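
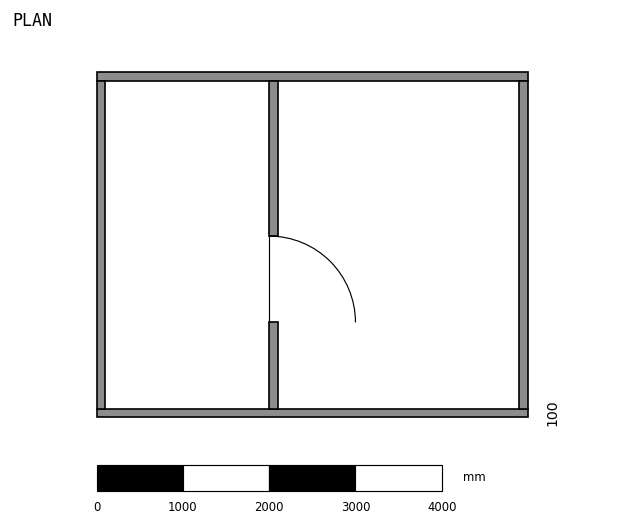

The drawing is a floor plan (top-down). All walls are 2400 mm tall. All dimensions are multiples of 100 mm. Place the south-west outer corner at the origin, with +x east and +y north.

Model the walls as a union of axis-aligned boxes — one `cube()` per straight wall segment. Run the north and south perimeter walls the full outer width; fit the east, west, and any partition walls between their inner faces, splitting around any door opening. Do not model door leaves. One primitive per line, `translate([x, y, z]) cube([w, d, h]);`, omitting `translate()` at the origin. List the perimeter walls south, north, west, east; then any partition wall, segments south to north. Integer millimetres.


cube([5000, 100, 2400]);
translate([0, 3900, 0]) cube([5000, 100, 2400]);
translate([0, 100, 0]) cube([100, 3800, 2400]);
translate([4900, 100, 0]) cube([100, 3800, 2400]);
translate([2000, 100, 0]) cube([100, 1000, 2400]);
translate([2000, 2100, 0]) cube([100, 1800, 2400]);


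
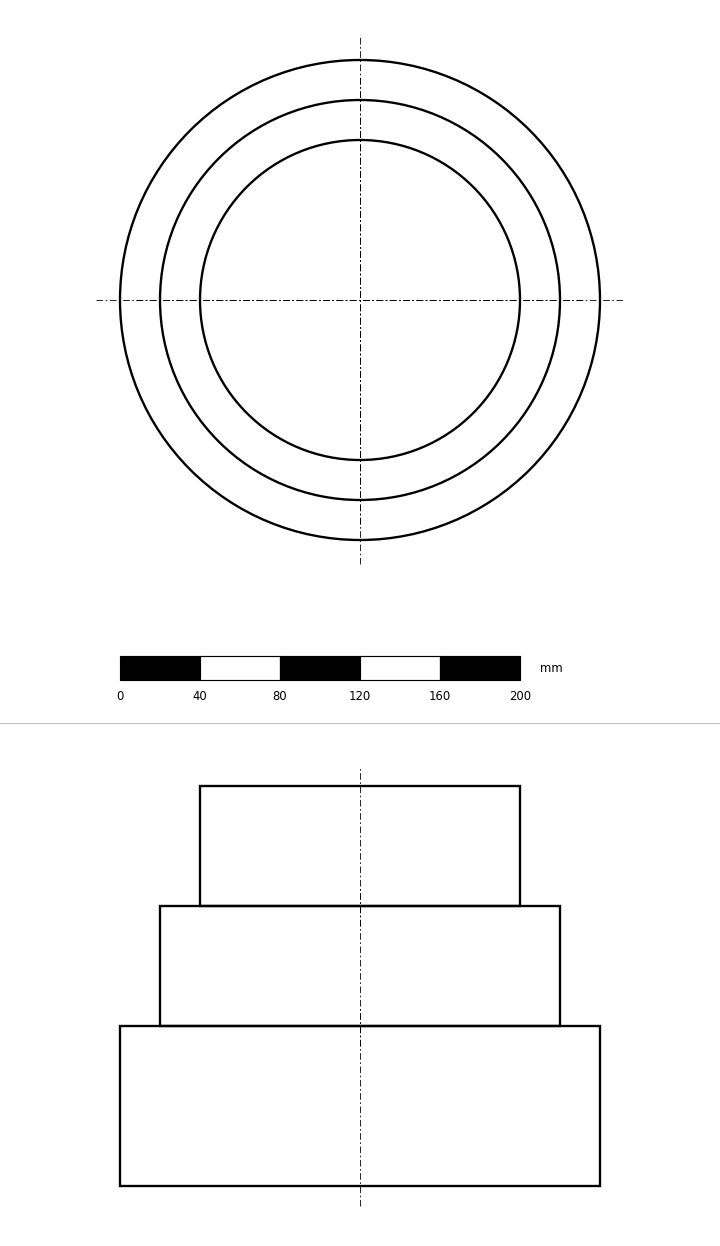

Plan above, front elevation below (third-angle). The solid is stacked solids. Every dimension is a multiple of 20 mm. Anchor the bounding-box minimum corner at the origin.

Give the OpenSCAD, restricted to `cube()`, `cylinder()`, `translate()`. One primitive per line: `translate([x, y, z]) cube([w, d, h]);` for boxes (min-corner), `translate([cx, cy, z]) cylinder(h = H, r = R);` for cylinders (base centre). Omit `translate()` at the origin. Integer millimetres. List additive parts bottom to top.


translate([120, 120, 0]) cylinder(h = 80, r = 120);
translate([120, 120, 80]) cylinder(h = 60, r = 100);
translate([120, 120, 140]) cylinder(h = 60, r = 80);


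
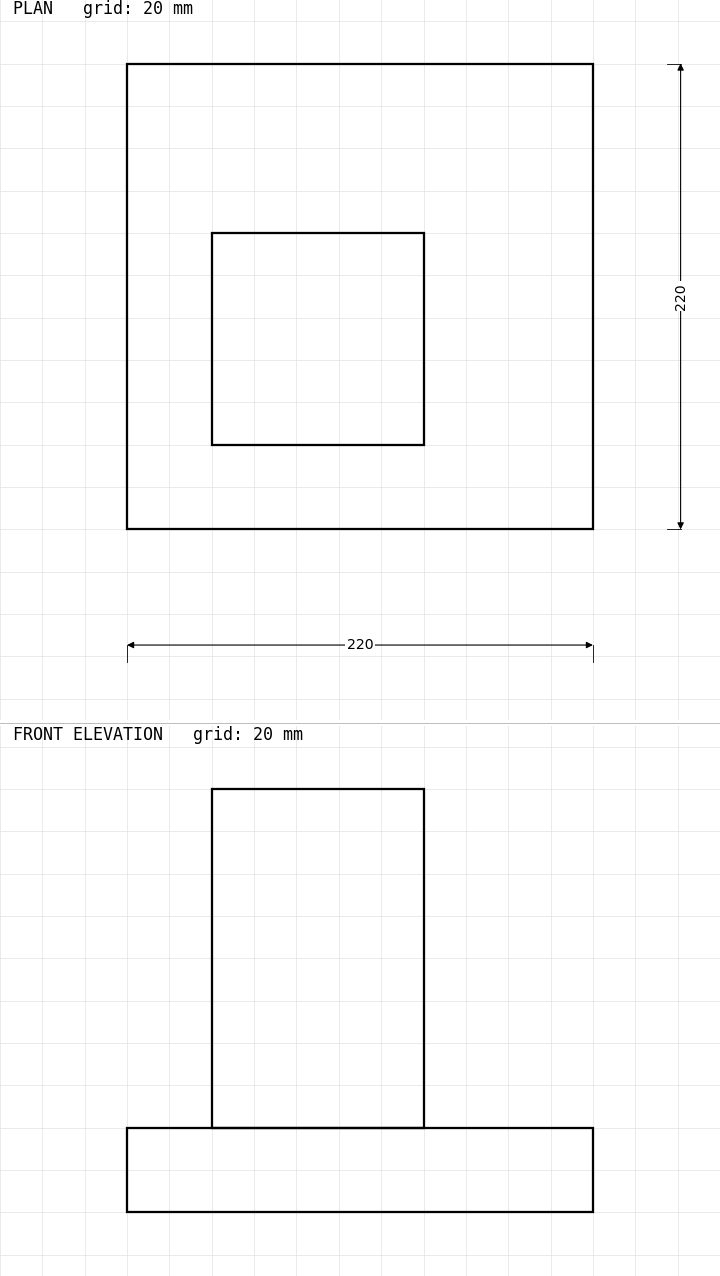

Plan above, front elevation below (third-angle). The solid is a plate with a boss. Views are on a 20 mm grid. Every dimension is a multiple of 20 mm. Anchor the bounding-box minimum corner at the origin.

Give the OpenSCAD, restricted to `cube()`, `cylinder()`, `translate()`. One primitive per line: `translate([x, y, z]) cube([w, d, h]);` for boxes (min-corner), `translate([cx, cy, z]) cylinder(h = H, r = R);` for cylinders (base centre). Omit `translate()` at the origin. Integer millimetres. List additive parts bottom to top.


cube([220, 220, 40]);
translate([40, 40, 40]) cube([100, 100, 160]);


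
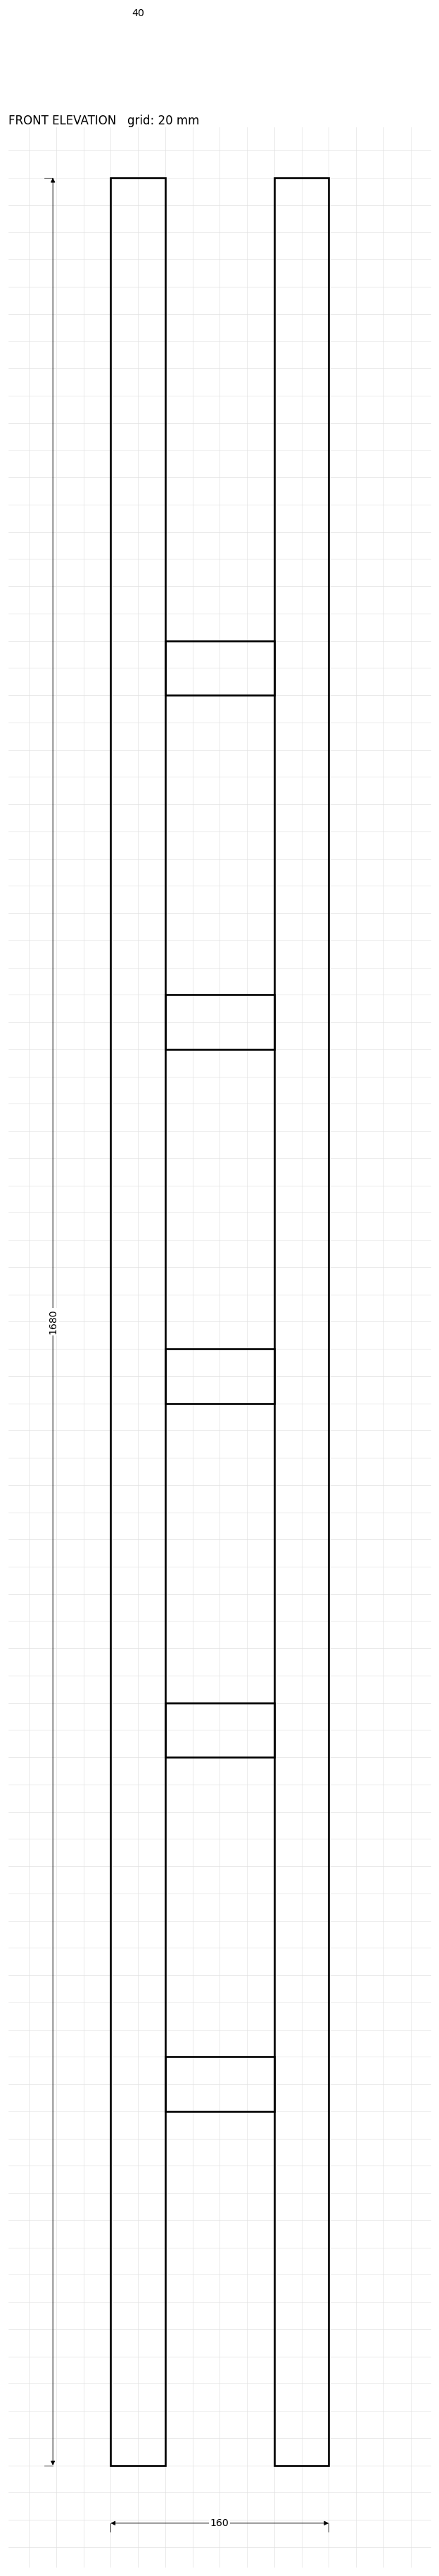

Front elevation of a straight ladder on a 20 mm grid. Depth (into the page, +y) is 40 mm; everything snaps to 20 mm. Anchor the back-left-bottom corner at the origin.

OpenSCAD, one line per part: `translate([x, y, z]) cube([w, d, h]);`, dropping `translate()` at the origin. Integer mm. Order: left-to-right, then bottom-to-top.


cube([40, 40, 1680]);
translate([40, 0, 260]) cube([80, 40, 40]);
translate([40, 0, 520]) cube([80, 40, 40]);
translate([40, 0, 780]) cube([80, 40, 40]);
translate([40, 0, 1040]) cube([80, 40, 40]);
translate([40, 0, 1300]) cube([80, 40, 40]);
translate([120, 0, 0]) cube([40, 40, 1680]);


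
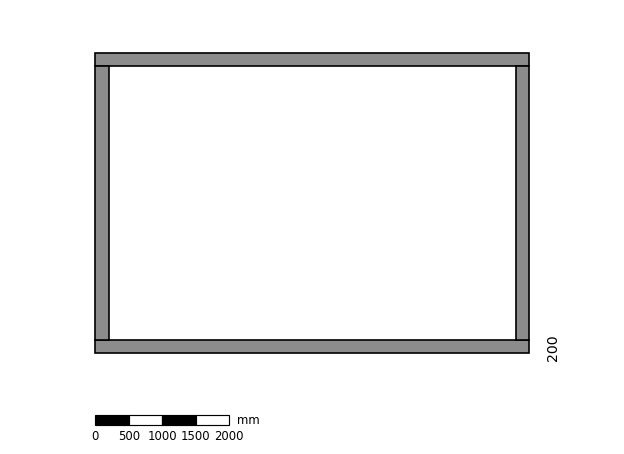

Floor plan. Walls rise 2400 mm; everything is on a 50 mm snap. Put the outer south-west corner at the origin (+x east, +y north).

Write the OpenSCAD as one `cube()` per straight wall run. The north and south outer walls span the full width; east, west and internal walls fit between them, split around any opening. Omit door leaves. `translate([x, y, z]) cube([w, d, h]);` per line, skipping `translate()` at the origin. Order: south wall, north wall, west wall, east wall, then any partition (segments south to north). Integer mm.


cube([6500, 200, 2400]);
translate([0, 4300, 0]) cube([6500, 200, 2400]);
translate([0, 200, 0]) cube([200, 4100, 2400]);
translate([6300, 200, 0]) cube([200, 4100, 2400]);


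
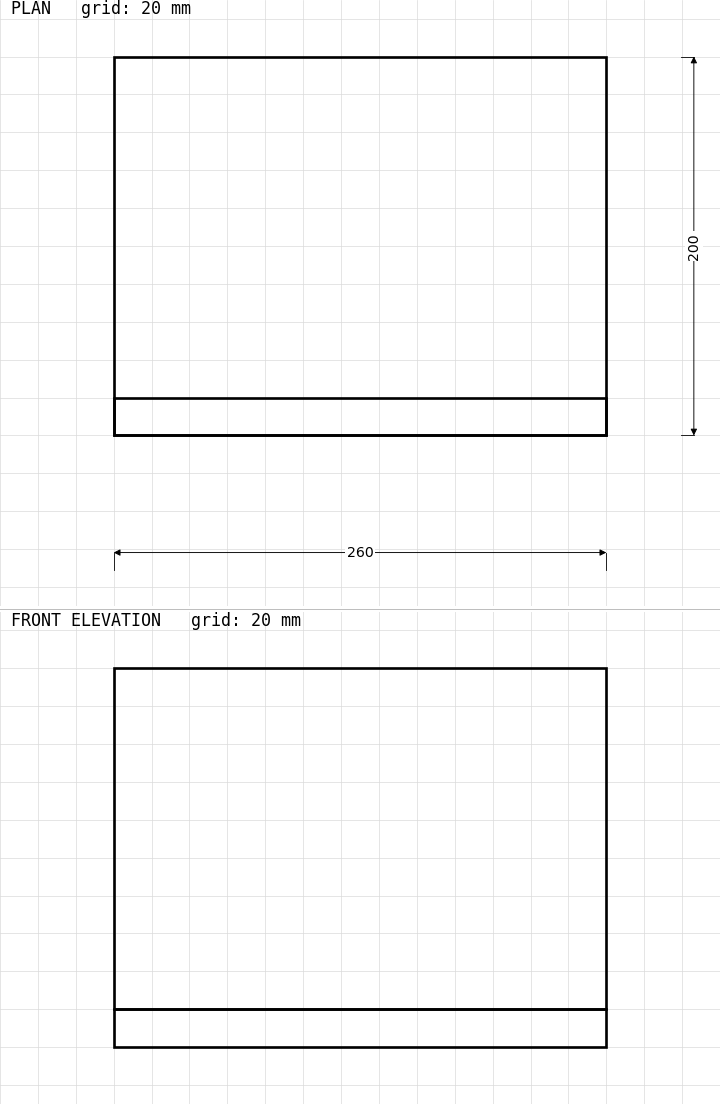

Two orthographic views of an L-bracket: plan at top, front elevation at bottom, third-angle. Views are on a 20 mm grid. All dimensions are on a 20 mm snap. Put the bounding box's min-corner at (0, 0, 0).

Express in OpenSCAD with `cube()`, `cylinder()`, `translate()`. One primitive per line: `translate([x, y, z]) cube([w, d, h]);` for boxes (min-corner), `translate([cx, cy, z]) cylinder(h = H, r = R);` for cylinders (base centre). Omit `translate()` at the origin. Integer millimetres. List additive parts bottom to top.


cube([260, 200, 20]);
translate([0, 0, 20]) cube([260, 20, 180]);


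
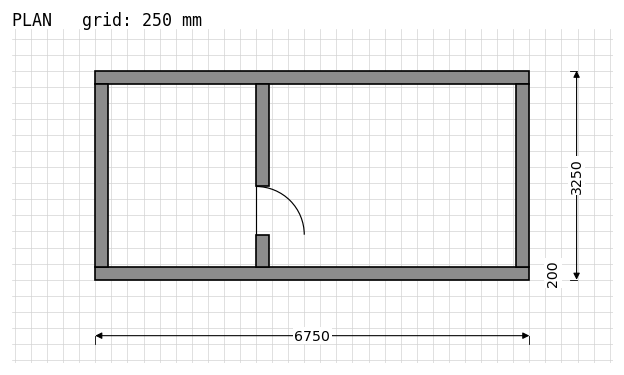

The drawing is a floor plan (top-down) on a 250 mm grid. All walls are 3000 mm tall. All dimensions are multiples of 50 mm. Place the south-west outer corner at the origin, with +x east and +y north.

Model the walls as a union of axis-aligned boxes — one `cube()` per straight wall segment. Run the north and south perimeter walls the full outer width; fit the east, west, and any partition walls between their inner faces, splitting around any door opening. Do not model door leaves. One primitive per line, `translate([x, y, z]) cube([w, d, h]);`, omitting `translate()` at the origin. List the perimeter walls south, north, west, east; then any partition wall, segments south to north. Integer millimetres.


cube([6750, 200, 3000]);
translate([0, 3050, 0]) cube([6750, 200, 3000]);
translate([0, 200, 0]) cube([200, 2850, 3000]);
translate([6550, 200, 0]) cube([200, 2850, 3000]);
translate([2500, 200, 0]) cube([200, 500, 3000]);
translate([2500, 1450, 0]) cube([200, 1600, 3000]);


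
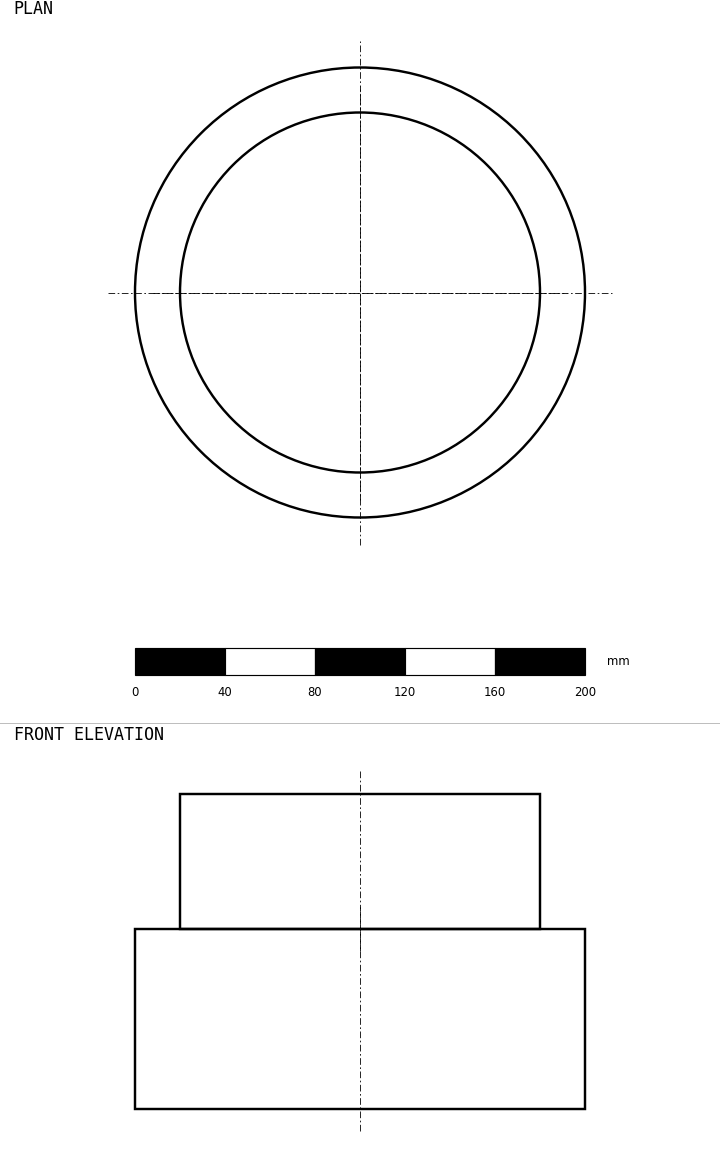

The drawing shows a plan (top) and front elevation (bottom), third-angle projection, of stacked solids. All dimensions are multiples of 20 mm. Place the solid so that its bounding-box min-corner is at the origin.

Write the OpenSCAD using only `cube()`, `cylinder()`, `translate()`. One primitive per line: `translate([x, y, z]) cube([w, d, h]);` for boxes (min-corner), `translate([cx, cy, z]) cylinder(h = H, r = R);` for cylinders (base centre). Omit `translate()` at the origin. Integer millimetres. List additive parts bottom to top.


translate([100, 100, 0]) cylinder(h = 80, r = 100);
translate([100, 100, 80]) cylinder(h = 60, r = 80);


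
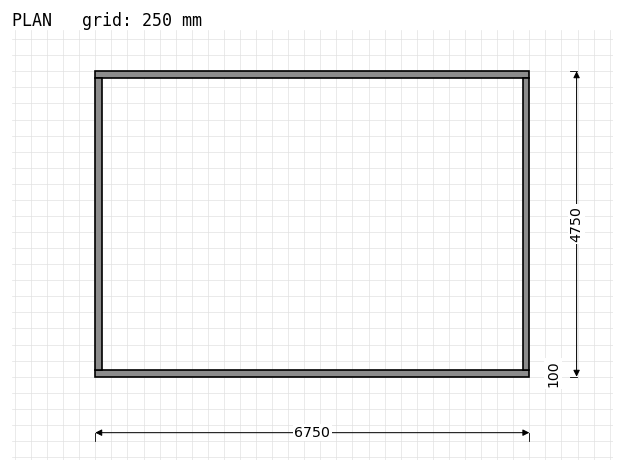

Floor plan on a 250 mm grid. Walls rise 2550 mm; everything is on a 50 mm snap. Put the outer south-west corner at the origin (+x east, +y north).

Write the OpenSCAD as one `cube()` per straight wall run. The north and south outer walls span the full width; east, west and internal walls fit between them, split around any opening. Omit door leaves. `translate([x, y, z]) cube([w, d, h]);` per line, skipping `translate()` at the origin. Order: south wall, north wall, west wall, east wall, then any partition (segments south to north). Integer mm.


cube([6750, 100, 2550]);
translate([0, 4650, 0]) cube([6750, 100, 2550]);
translate([0, 100, 0]) cube([100, 4550, 2550]);
translate([6650, 100, 0]) cube([100, 4550, 2550]);


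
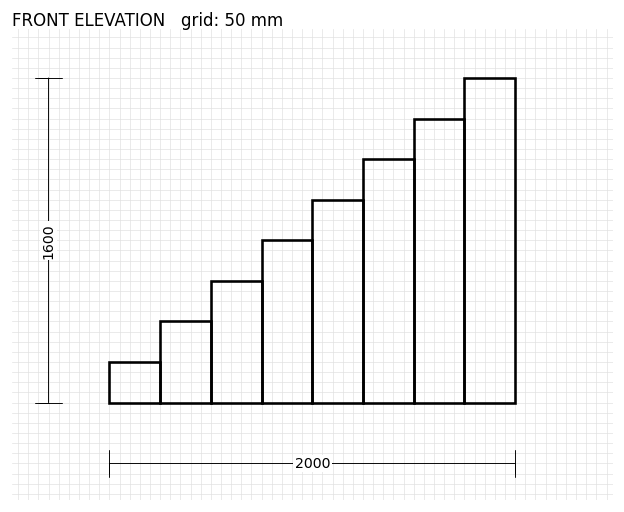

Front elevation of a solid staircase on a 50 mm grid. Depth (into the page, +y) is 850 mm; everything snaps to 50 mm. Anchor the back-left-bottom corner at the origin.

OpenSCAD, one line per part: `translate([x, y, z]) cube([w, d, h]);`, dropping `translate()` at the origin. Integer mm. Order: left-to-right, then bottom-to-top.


cube([250, 850, 200]);
translate([250, 0, 0]) cube([250, 850, 400]);
translate([500, 0, 0]) cube([250, 850, 600]);
translate([750, 0, 0]) cube([250, 850, 800]);
translate([1000, 0, 0]) cube([250, 850, 1000]);
translate([1250, 0, 0]) cube([250, 850, 1200]);
translate([1500, 0, 0]) cube([250, 850, 1400]);
translate([1750, 0, 0]) cube([250, 850, 1600]);


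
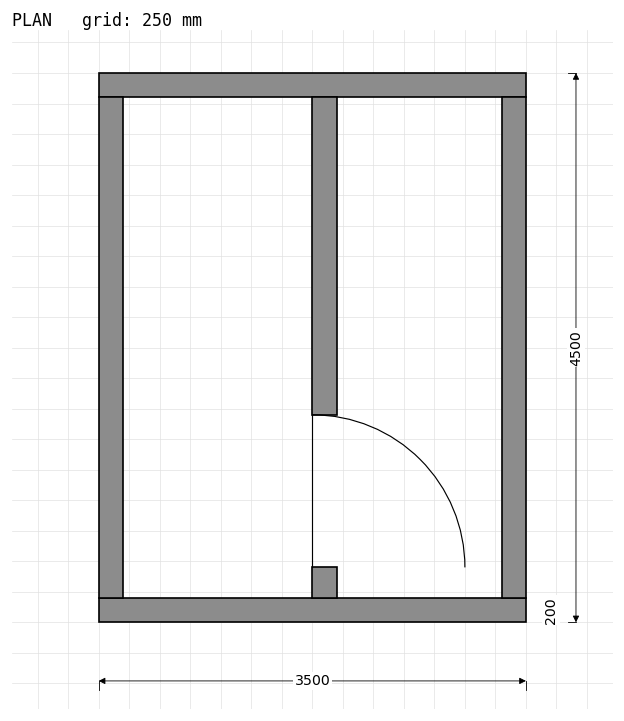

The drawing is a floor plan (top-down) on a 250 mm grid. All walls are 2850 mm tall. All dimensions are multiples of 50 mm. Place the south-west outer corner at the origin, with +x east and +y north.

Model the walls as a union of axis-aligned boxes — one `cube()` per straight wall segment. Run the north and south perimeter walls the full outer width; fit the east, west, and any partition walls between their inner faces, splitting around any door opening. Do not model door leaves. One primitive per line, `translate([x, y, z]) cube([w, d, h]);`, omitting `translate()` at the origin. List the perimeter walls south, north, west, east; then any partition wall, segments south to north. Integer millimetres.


cube([3500, 200, 2850]);
translate([0, 4300, 0]) cube([3500, 200, 2850]);
translate([0, 200, 0]) cube([200, 4100, 2850]);
translate([3300, 200, 0]) cube([200, 4100, 2850]);
translate([1750, 200, 0]) cube([200, 250, 2850]);
translate([1750, 1700, 0]) cube([200, 2600, 2850]);


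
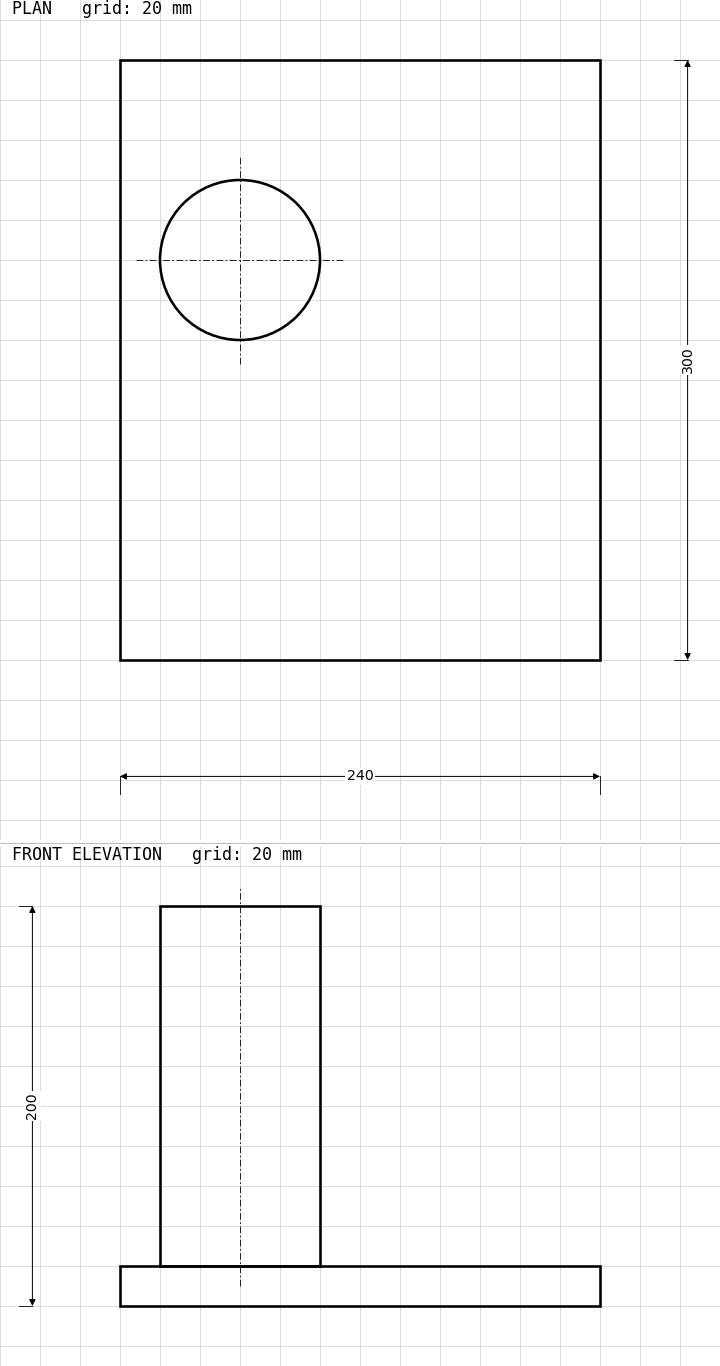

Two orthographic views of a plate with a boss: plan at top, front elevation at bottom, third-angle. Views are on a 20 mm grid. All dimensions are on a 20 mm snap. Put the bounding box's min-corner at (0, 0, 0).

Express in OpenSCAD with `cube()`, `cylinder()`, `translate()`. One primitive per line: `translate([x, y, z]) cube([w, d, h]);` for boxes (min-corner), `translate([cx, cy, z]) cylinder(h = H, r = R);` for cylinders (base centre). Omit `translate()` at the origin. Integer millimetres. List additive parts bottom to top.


cube([240, 300, 20]);
translate([60, 200, 20]) cylinder(h = 180, r = 40);


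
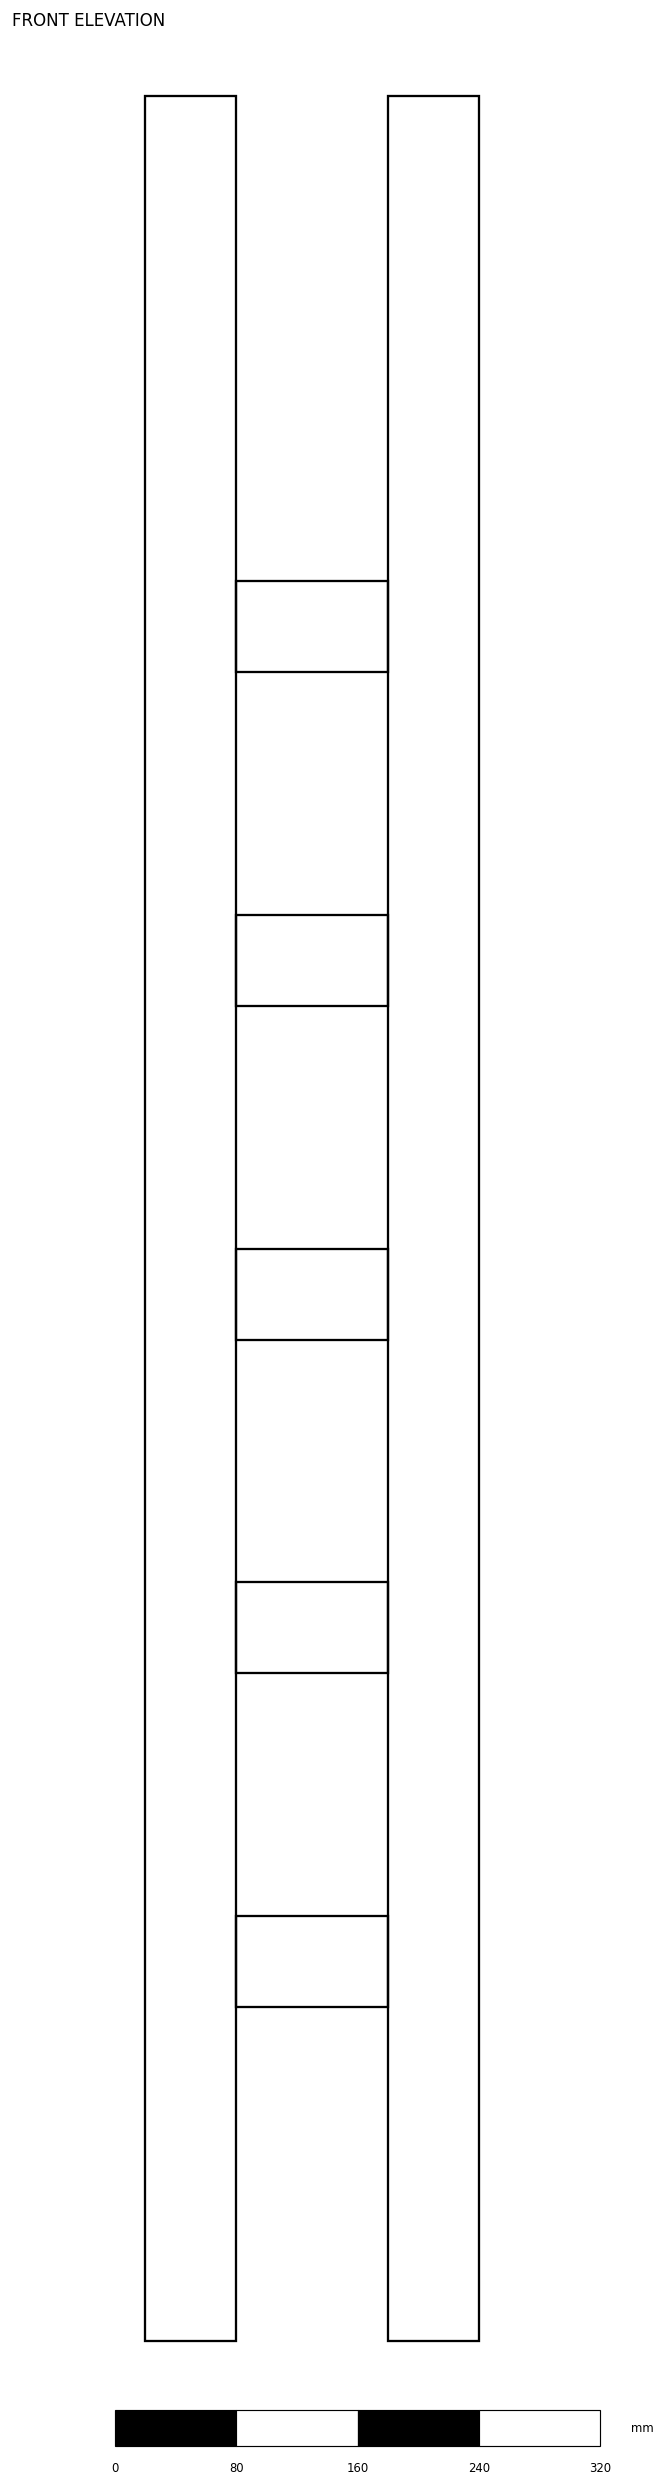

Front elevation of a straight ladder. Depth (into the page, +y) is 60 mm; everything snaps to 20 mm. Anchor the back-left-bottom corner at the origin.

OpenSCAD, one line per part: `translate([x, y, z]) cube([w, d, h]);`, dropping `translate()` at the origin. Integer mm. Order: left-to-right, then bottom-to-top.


cube([60, 60, 1480]);
translate([60, 0, 220]) cube([100, 60, 60]);
translate([60, 0, 440]) cube([100, 60, 60]);
translate([60, 0, 660]) cube([100, 60, 60]);
translate([60, 0, 880]) cube([100, 60, 60]);
translate([60, 0, 1100]) cube([100, 60, 60]);
translate([160, 0, 0]) cube([60, 60, 1480]);


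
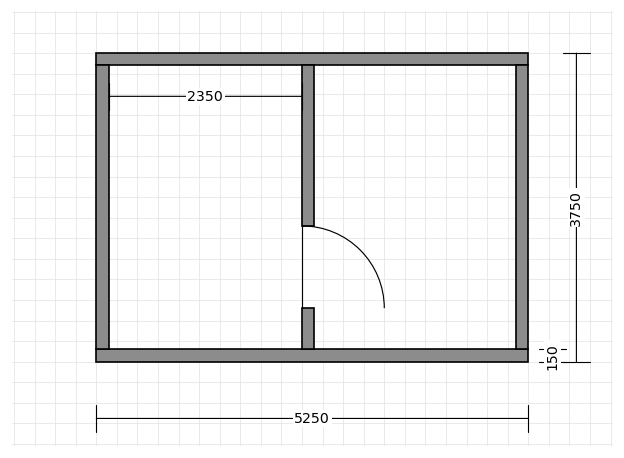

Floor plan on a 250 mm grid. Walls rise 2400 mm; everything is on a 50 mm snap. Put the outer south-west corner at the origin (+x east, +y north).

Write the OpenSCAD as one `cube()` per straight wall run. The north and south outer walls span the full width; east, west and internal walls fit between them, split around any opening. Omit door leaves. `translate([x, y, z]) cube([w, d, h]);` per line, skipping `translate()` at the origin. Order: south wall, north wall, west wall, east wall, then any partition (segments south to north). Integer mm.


cube([5250, 150, 2400]);
translate([0, 3600, 0]) cube([5250, 150, 2400]);
translate([0, 150, 0]) cube([150, 3450, 2400]);
translate([5100, 150, 0]) cube([150, 3450, 2400]);
translate([2500, 150, 0]) cube([150, 500, 2400]);
translate([2500, 1650, 0]) cube([150, 1950, 2400]);


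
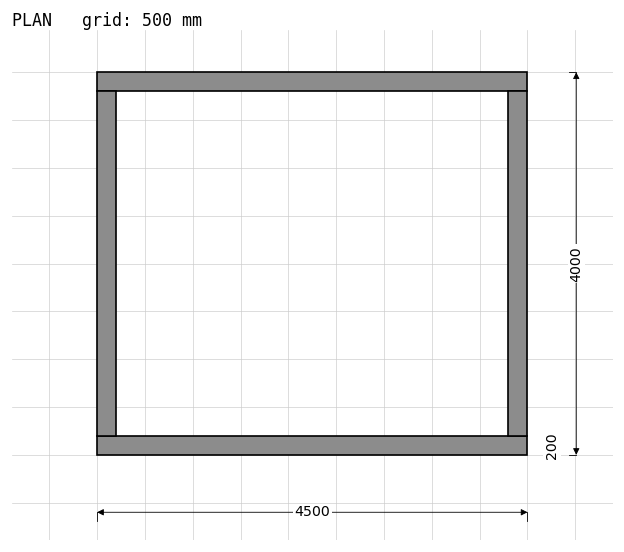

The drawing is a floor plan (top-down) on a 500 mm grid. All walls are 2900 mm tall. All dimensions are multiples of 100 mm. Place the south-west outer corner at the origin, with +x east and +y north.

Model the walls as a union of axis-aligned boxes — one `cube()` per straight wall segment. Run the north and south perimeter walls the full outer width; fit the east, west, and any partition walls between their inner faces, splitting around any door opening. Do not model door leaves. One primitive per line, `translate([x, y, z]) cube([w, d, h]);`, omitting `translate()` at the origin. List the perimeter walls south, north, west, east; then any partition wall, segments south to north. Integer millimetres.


cube([4500, 200, 2900]);
translate([0, 3800, 0]) cube([4500, 200, 2900]);
translate([0, 200, 0]) cube([200, 3600, 2900]);
translate([4300, 200, 0]) cube([200, 3600, 2900]);


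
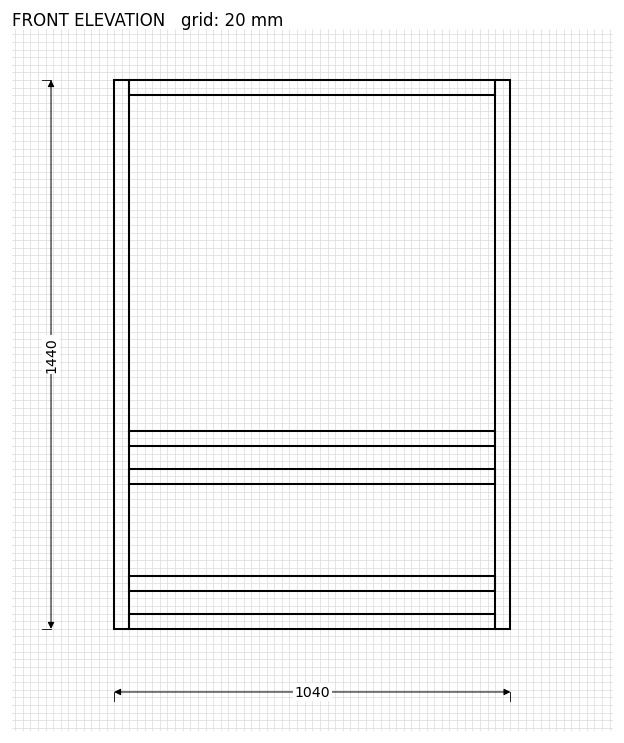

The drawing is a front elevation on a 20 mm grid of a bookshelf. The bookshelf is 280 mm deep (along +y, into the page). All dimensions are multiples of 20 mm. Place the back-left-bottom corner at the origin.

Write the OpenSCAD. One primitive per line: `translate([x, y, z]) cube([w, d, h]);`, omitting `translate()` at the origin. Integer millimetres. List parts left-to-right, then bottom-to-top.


cube([40, 280, 1440]);
translate([40, 0, 0]) cube([960, 280, 40]);
translate([40, 0, 100]) cube([960, 280, 40]);
translate([40, 0, 380]) cube([960, 280, 40]);
translate([40, 0, 480]) cube([960, 280, 40]);
translate([40, 0, 1400]) cube([960, 280, 40]);
translate([1000, 0, 0]) cube([40, 280, 1440]);


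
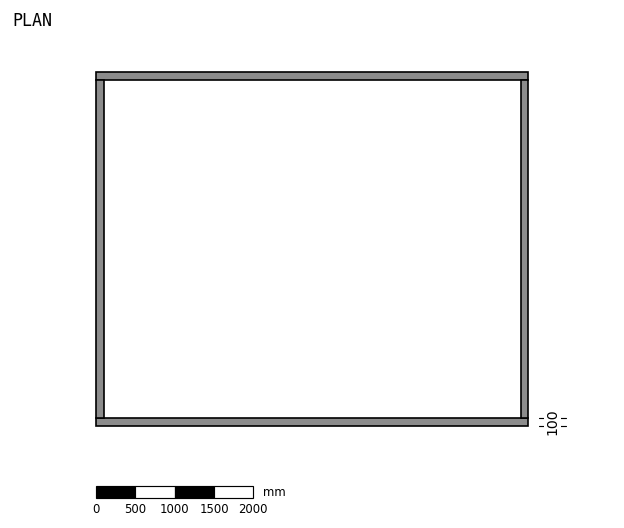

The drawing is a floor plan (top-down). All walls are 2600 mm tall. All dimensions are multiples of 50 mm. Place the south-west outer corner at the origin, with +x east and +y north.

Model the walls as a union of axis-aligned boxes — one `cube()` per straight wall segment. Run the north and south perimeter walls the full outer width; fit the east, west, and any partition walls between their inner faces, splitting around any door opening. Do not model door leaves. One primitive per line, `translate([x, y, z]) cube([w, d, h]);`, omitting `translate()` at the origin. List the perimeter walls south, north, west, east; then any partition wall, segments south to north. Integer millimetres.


cube([5500, 100, 2600]);
translate([0, 4400, 0]) cube([5500, 100, 2600]);
translate([0, 100, 0]) cube([100, 4300, 2600]);
translate([5400, 100, 0]) cube([100, 4300, 2600]);


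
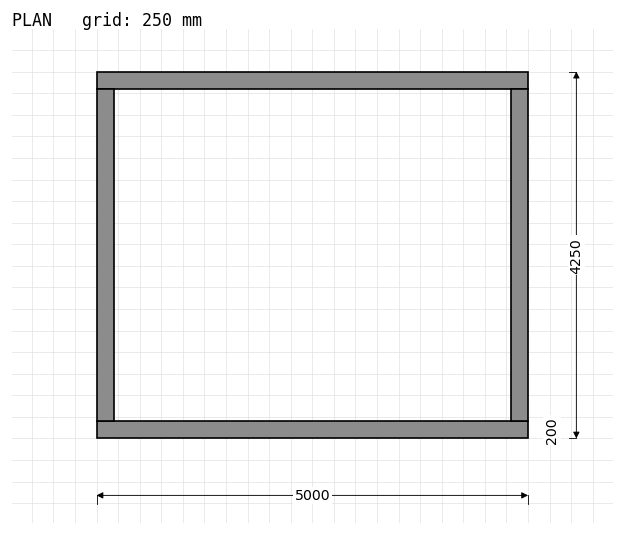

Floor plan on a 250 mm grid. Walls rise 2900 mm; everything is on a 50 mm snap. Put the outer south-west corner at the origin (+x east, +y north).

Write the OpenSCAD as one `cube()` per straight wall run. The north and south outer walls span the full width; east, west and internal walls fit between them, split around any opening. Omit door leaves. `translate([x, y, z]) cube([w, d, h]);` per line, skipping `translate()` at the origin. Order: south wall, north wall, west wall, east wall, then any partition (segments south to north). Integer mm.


cube([5000, 200, 2900]);
translate([0, 4050, 0]) cube([5000, 200, 2900]);
translate([0, 200, 0]) cube([200, 3850, 2900]);
translate([4800, 200, 0]) cube([200, 3850, 2900]);


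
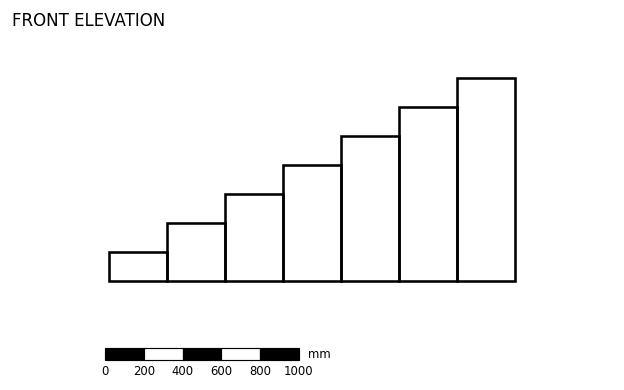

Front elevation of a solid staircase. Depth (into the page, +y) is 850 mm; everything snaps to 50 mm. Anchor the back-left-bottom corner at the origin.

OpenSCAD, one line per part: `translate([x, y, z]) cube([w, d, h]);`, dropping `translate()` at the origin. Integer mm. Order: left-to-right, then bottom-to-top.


cube([300, 850, 150]);
translate([300, 0, 0]) cube([300, 850, 300]);
translate([600, 0, 0]) cube([300, 850, 450]);
translate([900, 0, 0]) cube([300, 850, 600]);
translate([1200, 0, 0]) cube([300, 850, 750]);
translate([1500, 0, 0]) cube([300, 850, 900]);
translate([1800, 0, 0]) cube([300, 850, 1050]);


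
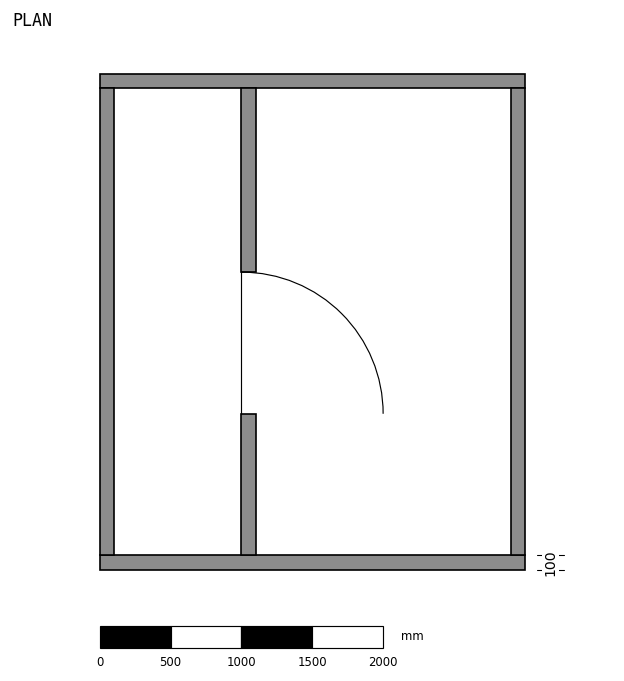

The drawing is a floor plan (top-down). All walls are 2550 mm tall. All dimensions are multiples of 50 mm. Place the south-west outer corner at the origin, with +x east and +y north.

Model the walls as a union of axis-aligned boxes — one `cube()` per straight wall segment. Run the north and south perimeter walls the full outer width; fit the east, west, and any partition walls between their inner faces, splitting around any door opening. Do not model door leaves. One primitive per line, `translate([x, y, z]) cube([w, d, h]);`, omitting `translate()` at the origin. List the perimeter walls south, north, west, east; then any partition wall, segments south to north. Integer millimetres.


cube([3000, 100, 2550]);
translate([0, 3400, 0]) cube([3000, 100, 2550]);
translate([0, 100, 0]) cube([100, 3300, 2550]);
translate([2900, 100, 0]) cube([100, 3300, 2550]);
translate([1000, 100, 0]) cube([100, 1000, 2550]);
translate([1000, 2100, 0]) cube([100, 1300, 2550]);


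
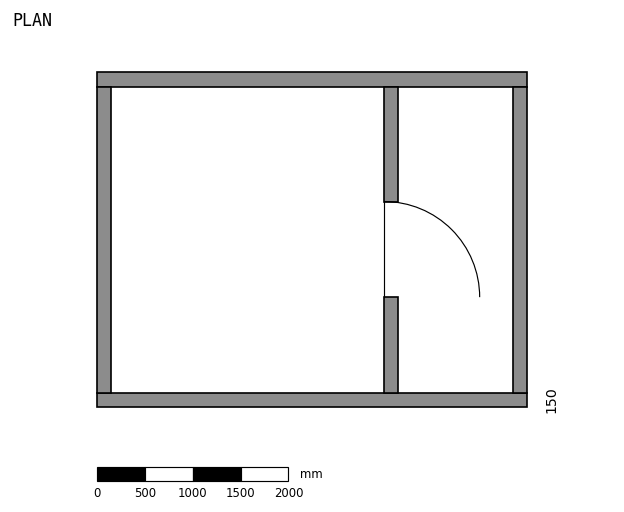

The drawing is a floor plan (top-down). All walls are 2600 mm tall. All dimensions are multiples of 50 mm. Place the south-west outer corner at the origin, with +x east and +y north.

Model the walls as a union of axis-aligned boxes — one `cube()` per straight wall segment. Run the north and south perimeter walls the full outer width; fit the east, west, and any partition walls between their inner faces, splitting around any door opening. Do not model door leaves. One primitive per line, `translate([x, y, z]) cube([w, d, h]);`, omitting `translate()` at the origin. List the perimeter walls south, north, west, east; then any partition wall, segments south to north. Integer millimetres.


cube([4500, 150, 2600]);
translate([0, 3350, 0]) cube([4500, 150, 2600]);
translate([0, 150, 0]) cube([150, 3200, 2600]);
translate([4350, 150, 0]) cube([150, 3200, 2600]);
translate([3000, 150, 0]) cube([150, 1000, 2600]);
translate([3000, 2150, 0]) cube([150, 1200, 2600]);


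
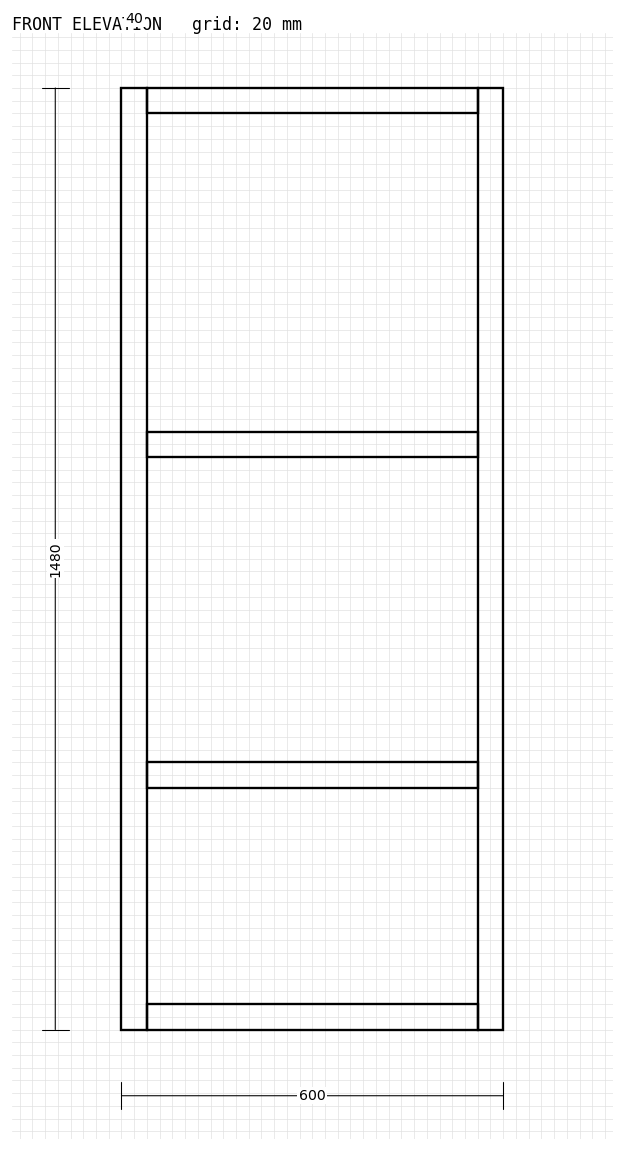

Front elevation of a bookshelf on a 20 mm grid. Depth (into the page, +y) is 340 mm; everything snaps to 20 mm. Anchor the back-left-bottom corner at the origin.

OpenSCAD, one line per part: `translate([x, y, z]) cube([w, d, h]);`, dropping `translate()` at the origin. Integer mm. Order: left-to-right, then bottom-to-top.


cube([40, 340, 1480]);
translate([40, 0, 0]) cube([520, 340, 40]);
translate([40, 0, 380]) cube([520, 340, 40]);
translate([40, 0, 900]) cube([520, 340, 40]);
translate([40, 0, 1440]) cube([520, 340, 40]);
translate([560, 0, 0]) cube([40, 340, 1480]);


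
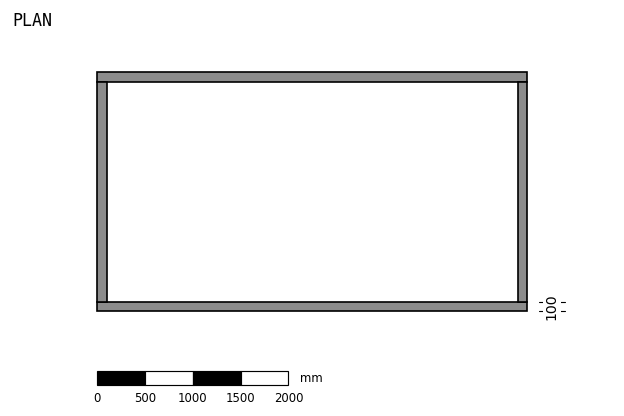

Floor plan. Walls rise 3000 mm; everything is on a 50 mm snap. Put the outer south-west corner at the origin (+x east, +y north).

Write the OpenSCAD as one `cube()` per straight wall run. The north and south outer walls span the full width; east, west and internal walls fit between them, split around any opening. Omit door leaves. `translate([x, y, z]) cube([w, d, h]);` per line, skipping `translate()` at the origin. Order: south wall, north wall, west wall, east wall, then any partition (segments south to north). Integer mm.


cube([4500, 100, 3000]);
translate([0, 2400, 0]) cube([4500, 100, 3000]);
translate([0, 100, 0]) cube([100, 2300, 3000]);
translate([4400, 100, 0]) cube([100, 2300, 3000]);


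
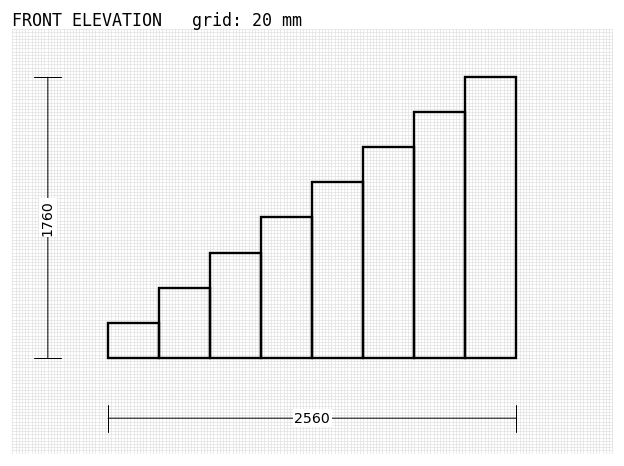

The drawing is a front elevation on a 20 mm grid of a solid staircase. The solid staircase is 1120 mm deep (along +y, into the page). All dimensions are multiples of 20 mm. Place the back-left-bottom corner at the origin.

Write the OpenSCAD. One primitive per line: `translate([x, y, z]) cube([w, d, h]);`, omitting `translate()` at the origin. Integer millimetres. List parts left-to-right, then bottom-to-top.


cube([320, 1120, 220]);
translate([320, 0, 0]) cube([320, 1120, 440]);
translate([640, 0, 0]) cube([320, 1120, 660]);
translate([960, 0, 0]) cube([320, 1120, 880]);
translate([1280, 0, 0]) cube([320, 1120, 1100]);
translate([1600, 0, 0]) cube([320, 1120, 1320]);
translate([1920, 0, 0]) cube([320, 1120, 1540]);
translate([2240, 0, 0]) cube([320, 1120, 1760]);


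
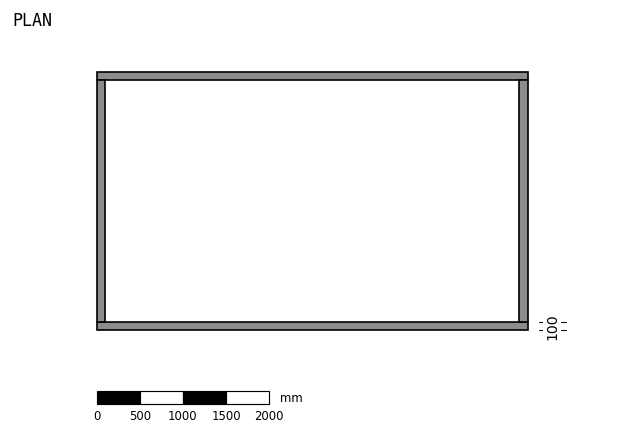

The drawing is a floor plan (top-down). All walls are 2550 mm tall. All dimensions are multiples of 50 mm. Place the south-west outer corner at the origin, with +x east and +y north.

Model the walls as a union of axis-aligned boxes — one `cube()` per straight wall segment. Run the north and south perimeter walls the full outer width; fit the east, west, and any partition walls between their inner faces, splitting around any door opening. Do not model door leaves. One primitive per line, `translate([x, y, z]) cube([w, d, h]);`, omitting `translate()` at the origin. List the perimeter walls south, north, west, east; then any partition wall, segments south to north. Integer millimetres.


cube([5000, 100, 2550]);
translate([0, 2900, 0]) cube([5000, 100, 2550]);
translate([0, 100, 0]) cube([100, 2800, 2550]);
translate([4900, 100, 0]) cube([100, 2800, 2550]);


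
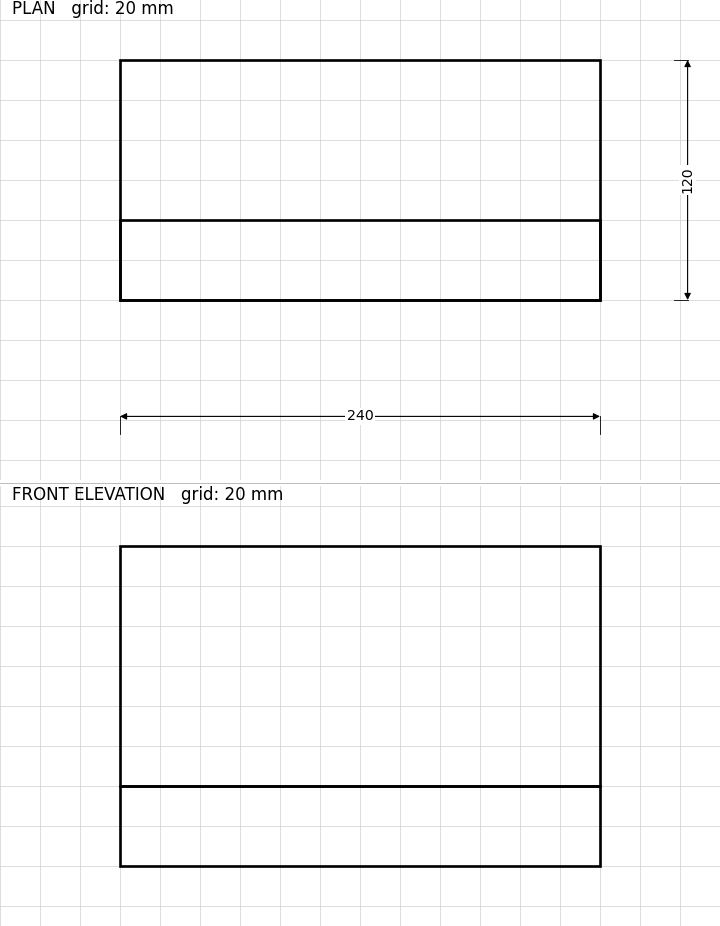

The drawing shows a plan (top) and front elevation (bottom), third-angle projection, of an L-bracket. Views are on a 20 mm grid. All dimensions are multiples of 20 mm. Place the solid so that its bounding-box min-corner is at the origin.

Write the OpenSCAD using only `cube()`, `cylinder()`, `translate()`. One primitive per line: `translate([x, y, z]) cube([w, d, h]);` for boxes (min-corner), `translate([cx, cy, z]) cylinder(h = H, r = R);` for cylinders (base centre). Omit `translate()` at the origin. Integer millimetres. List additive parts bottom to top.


cube([240, 120, 40]);
translate([0, 0, 40]) cube([240, 40, 120]);


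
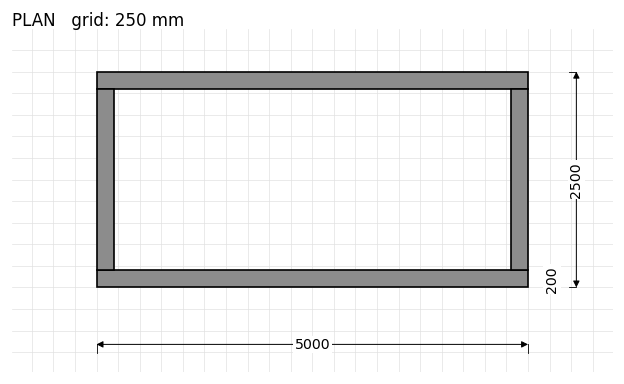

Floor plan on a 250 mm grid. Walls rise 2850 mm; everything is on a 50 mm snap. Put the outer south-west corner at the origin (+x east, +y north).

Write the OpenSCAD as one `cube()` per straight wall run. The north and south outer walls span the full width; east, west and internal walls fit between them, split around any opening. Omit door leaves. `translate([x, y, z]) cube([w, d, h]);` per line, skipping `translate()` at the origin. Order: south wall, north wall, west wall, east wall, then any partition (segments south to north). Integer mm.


cube([5000, 200, 2850]);
translate([0, 2300, 0]) cube([5000, 200, 2850]);
translate([0, 200, 0]) cube([200, 2100, 2850]);
translate([4800, 200, 0]) cube([200, 2100, 2850]);


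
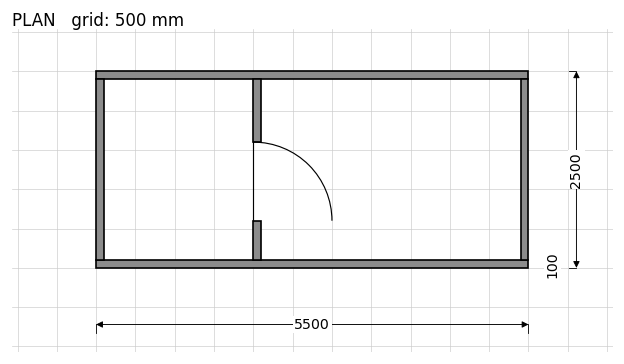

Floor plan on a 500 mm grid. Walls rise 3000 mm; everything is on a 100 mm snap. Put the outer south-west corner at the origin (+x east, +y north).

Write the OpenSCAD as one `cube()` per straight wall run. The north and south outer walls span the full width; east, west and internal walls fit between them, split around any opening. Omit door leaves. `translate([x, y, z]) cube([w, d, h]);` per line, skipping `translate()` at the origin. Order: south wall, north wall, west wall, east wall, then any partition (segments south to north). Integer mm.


cube([5500, 100, 3000]);
translate([0, 2400, 0]) cube([5500, 100, 3000]);
translate([0, 100, 0]) cube([100, 2300, 3000]);
translate([5400, 100, 0]) cube([100, 2300, 3000]);
translate([2000, 100, 0]) cube([100, 500, 3000]);
translate([2000, 1600, 0]) cube([100, 800, 3000]);


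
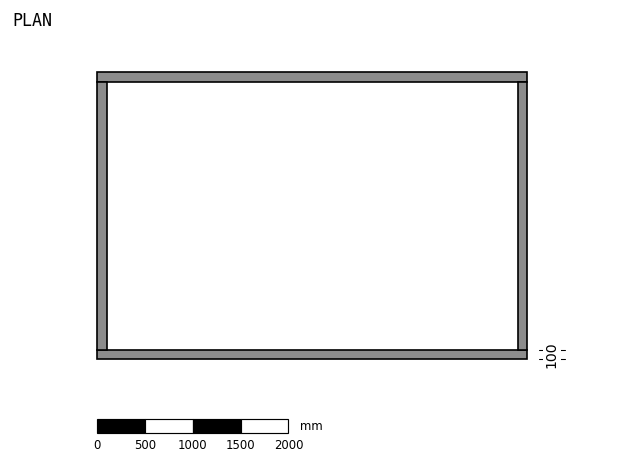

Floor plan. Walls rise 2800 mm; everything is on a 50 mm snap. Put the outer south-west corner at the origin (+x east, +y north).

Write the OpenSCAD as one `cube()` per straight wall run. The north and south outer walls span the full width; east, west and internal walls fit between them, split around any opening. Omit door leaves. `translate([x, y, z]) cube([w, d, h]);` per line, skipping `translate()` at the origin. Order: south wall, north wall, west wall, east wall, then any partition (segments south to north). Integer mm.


cube([4500, 100, 2800]);
translate([0, 2900, 0]) cube([4500, 100, 2800]);
translate([0, 100, 0]) cube([100, 2800, 2800]);
translate([4400, 100, 0]) cube([100, 2800, 2800]);


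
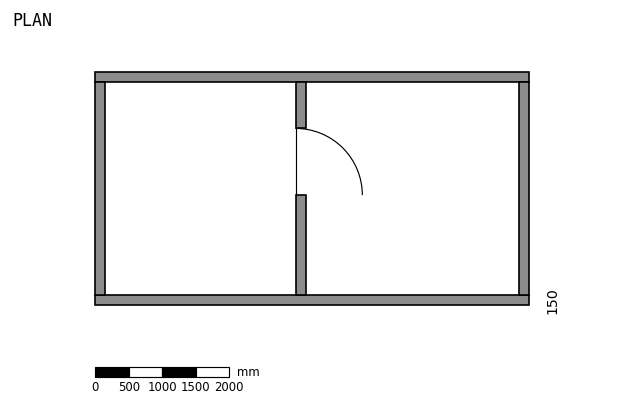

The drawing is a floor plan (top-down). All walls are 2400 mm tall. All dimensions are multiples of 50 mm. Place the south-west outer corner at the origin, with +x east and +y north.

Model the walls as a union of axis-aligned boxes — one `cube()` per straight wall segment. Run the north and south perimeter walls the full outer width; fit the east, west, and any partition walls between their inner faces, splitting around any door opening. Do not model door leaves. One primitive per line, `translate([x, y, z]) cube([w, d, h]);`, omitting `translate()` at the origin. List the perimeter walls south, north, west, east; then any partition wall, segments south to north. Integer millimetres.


cube([6500, 150, 2400]);
translate([0, 3350, 0]) cube([6500, 150, 2400]);
translate([0, 150, 0]) cube([150, 3200, 2400]);
translate([6350, 150, 0]) cube([150, 3200, 2400]);
translate([3000, 150, 0]) cube([150, 1500, 2400]);
translate([3000, 2650, 0]) cube([150, 700, 2400]);


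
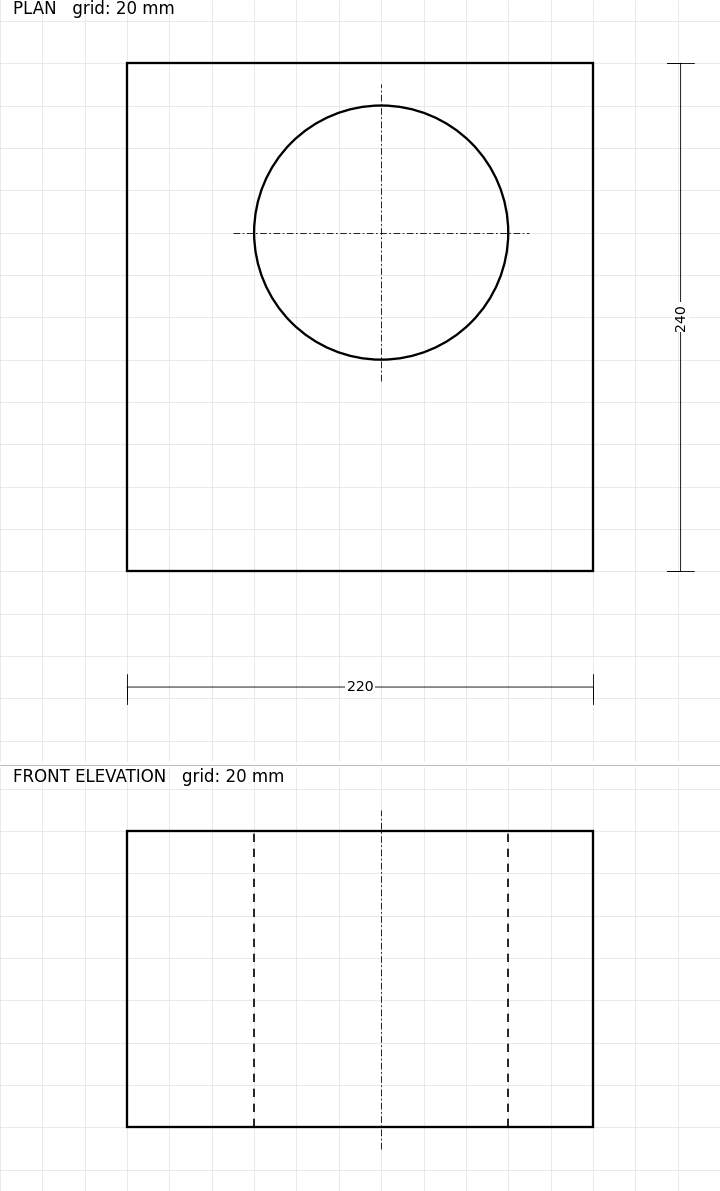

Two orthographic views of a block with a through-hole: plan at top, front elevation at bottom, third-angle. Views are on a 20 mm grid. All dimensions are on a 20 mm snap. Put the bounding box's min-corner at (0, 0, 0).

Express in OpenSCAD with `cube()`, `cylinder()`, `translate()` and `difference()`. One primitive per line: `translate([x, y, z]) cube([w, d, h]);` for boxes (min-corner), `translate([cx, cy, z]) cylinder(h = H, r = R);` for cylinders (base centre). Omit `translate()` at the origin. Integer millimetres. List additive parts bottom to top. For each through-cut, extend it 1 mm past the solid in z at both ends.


difference() {
  cube([220, 240, 140]);
  translate([120, 160, -1]) cylinder(h = 142, r = 60);
}


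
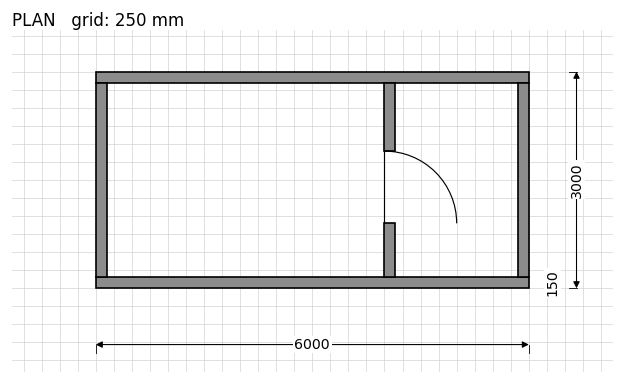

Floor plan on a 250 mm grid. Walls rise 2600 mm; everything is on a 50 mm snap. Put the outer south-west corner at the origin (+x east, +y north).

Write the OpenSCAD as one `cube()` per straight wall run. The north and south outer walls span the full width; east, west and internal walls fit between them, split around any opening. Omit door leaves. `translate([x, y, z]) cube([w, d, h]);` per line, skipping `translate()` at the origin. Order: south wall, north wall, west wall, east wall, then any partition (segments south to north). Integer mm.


cube([6000, 150, 2600]);
translate([0, 2850, 0]) cube([6000, 150, 2600]);
translate([0, 150, 0]) cube([150, 2700, 2600]);
translate([5850, 150, 0]) cube([150, 2700, 2600]);
translate([4000, 150, 0]) cube([150, 750, 2600]);
translate([4000, 1900, 0]) cube([150, 950, 2600]);


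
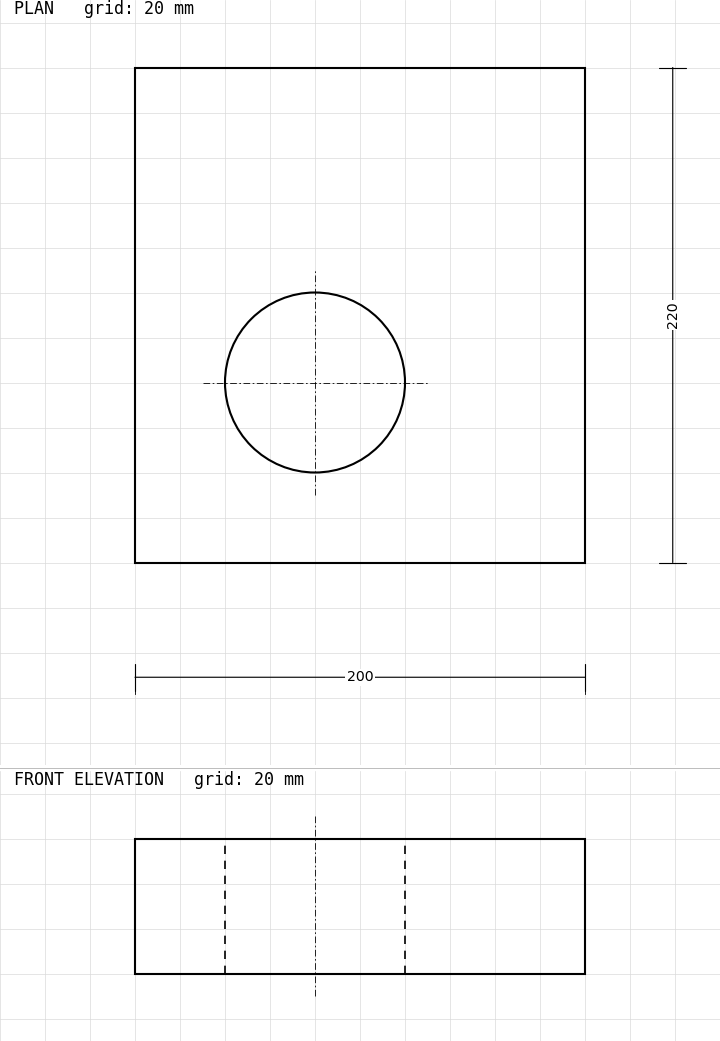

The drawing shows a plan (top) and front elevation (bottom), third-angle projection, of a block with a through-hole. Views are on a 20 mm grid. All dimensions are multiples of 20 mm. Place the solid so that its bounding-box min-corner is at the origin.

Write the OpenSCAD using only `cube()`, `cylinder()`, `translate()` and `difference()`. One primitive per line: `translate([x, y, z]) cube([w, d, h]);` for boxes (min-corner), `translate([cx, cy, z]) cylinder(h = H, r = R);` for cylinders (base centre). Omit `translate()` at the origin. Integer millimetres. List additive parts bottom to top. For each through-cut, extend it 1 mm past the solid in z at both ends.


difference() {
  cube([200, 220, 60]);
  translate([80, 80, -1]) cylinder(h = 62, r = 40);
}


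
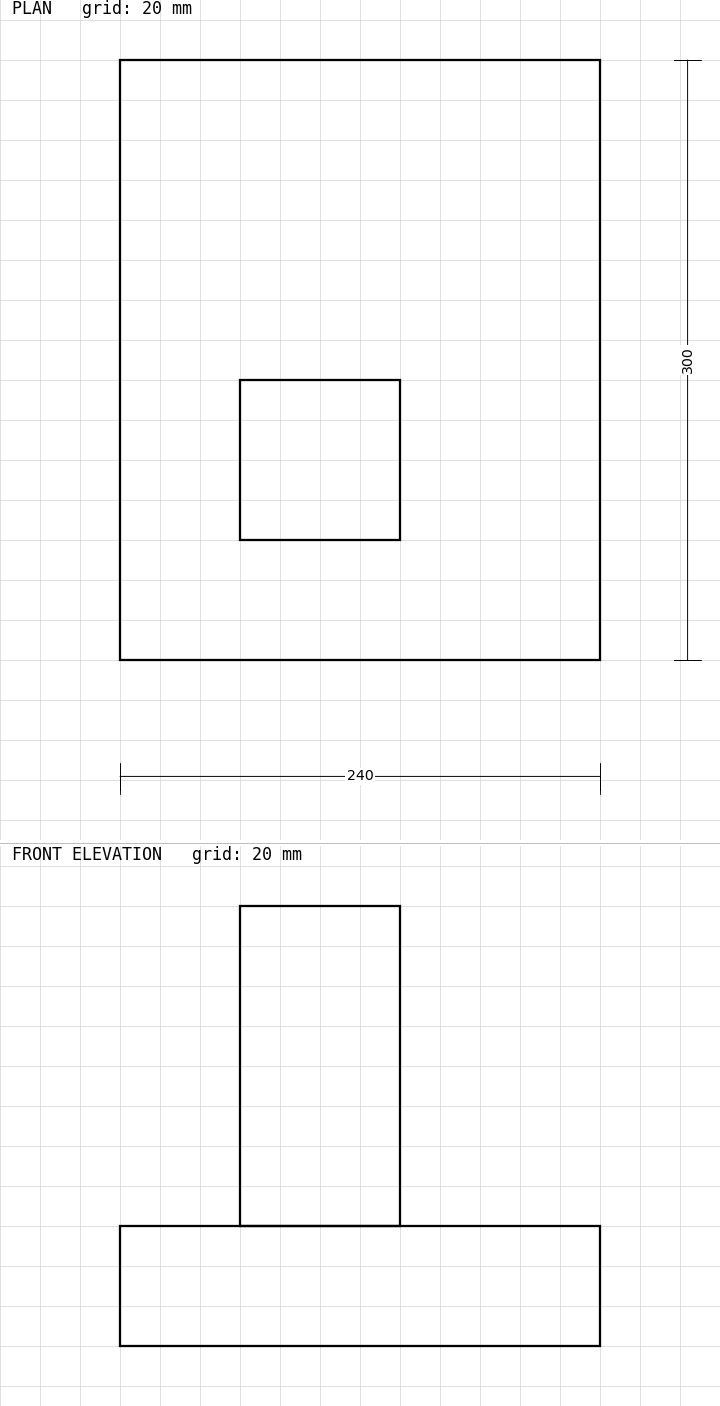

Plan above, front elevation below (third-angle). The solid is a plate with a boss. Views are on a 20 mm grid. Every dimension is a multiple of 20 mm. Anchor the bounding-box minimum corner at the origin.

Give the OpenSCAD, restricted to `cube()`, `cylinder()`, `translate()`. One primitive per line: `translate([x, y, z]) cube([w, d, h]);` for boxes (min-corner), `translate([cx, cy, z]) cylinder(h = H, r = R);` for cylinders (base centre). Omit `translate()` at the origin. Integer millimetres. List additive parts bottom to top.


cube([240, 300, 60]);
translate([60, 60, 60]) cube([80, 80, 160]);


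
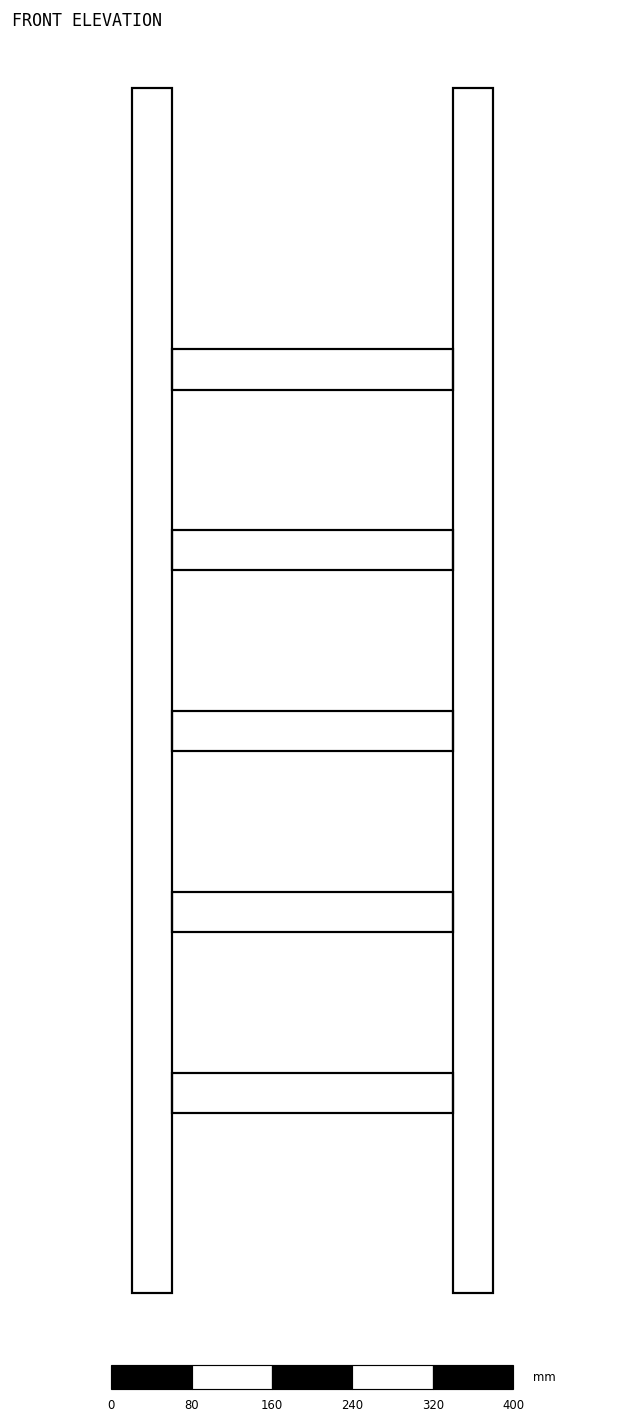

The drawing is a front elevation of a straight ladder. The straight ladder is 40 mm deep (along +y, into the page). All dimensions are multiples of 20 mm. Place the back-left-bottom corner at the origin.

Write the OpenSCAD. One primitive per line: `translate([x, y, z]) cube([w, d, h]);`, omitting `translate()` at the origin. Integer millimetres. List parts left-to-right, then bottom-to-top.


cube([40, 40, 1200]);
translate([40, 0, 180]) cube([280, 40, 40]);
translate([40, 0, 360]) cube([280, 40, 40]);
translate([40, 0, 540]) cube([280, 40, 40]);
translate([40, 0, 720]) cube([280, 40, 40]);
translate([40, 0, 900]) cube([280, 40, 40]);
translate([320, 0, 0]) cube([40, 40, 1200]);


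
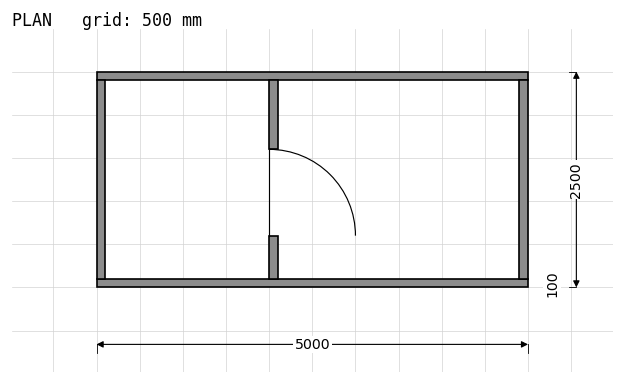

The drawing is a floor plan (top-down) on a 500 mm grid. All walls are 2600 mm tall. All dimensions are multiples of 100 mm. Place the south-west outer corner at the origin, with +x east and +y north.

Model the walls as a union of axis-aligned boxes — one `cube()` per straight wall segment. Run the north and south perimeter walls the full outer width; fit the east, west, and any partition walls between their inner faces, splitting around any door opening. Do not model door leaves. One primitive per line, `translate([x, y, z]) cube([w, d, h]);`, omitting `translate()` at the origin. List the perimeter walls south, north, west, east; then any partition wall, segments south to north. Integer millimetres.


cube([5000, 100, 2600]);
translate([0, 2400, 0]) cube([5000, 100, 2600]);
translate([0, 100, 0]) cube([100, 2300, 2600]);
translate([4900, 100, 0]) cube([100, 2300, 2600]);
translate([2000, 100, 0]) cube([100, 500, 2600]);
translate([2000, 1600, 0]) cube([100, 800, 2600]);


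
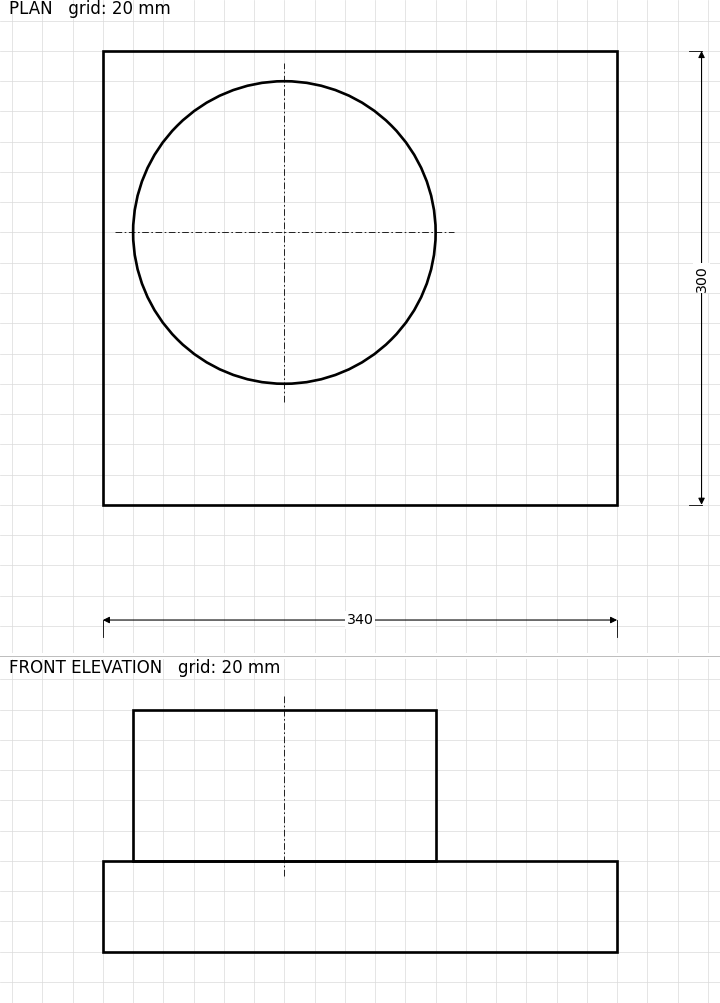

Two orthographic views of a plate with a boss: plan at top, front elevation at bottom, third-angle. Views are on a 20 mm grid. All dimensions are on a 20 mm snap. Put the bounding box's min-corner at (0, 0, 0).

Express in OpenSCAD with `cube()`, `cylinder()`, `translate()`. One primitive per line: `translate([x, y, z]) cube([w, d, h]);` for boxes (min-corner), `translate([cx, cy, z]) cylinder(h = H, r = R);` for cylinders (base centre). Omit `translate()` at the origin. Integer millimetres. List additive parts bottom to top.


cube([340, 300, 60]);
translate([120, 180, 60]) cylinder(h = 100, r = 100);


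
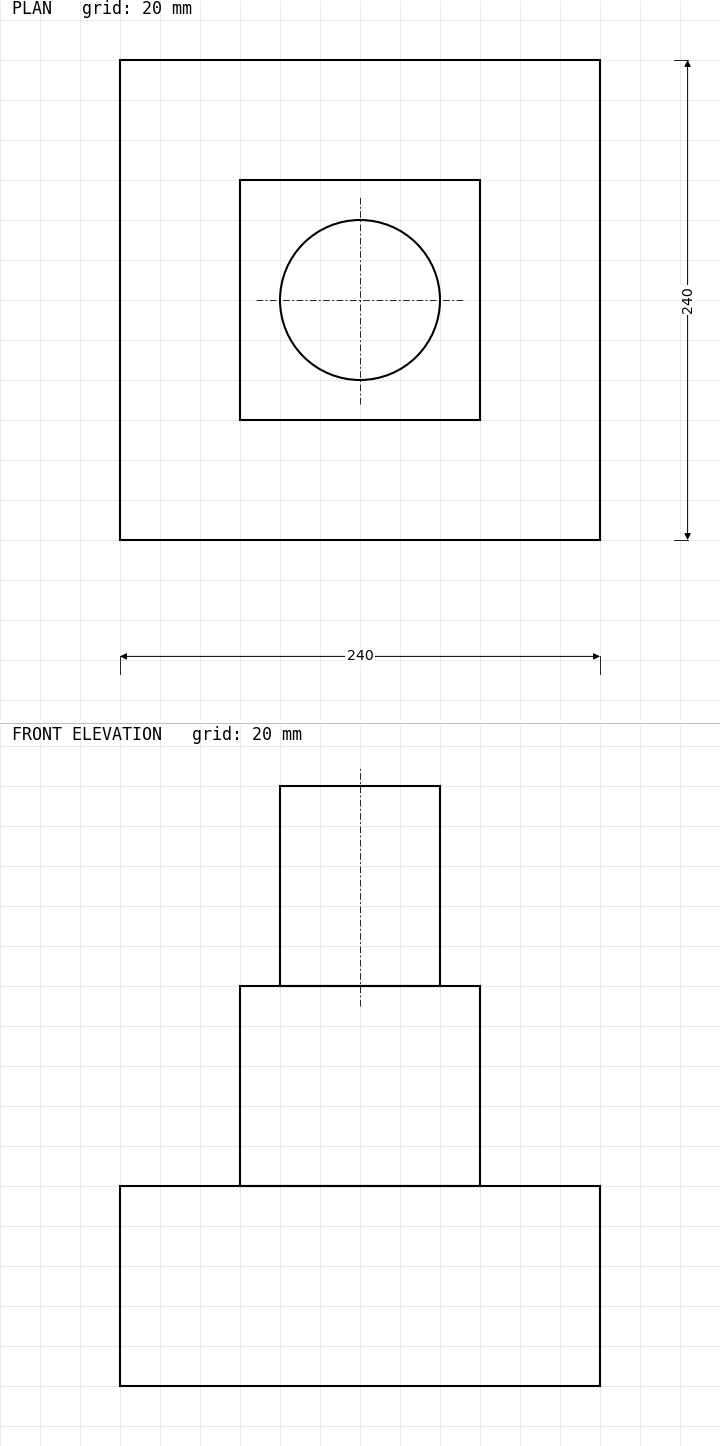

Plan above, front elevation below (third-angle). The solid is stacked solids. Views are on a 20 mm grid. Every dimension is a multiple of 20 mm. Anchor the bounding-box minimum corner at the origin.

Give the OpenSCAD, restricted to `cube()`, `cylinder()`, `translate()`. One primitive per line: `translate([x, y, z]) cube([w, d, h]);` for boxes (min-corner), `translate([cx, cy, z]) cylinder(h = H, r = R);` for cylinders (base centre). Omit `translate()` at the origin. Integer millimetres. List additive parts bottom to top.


cube([240, 240, 100]);
translate([60, 60, 100]) cube([120, 120, 100]);
translate([120, 120, 200]) cylinder(h = 100, r = 40);
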